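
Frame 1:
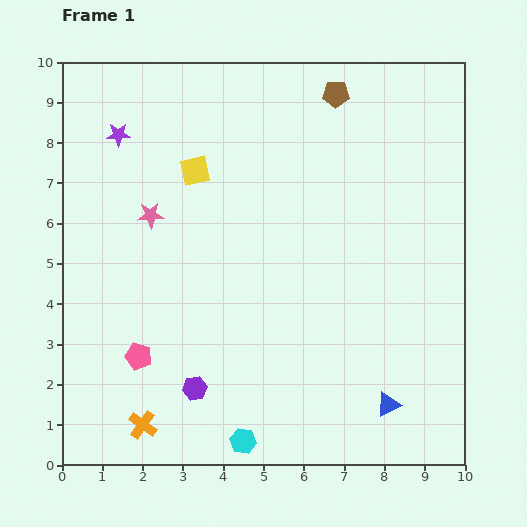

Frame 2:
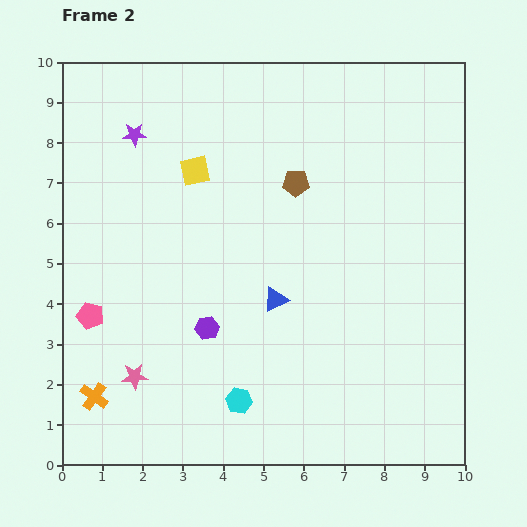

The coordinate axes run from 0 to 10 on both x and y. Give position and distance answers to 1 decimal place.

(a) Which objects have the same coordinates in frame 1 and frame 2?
the yellow square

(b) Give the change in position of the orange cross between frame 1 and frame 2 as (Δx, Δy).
(-1.2, 0.7)

The orange cross was at (2.0, 1.0) in frame 1 and (0.8, 1.7) in frame 2.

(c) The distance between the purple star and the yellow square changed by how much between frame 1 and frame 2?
-0.4

Distance in frame 1: 2.1. Distance in frame 2: 1.7.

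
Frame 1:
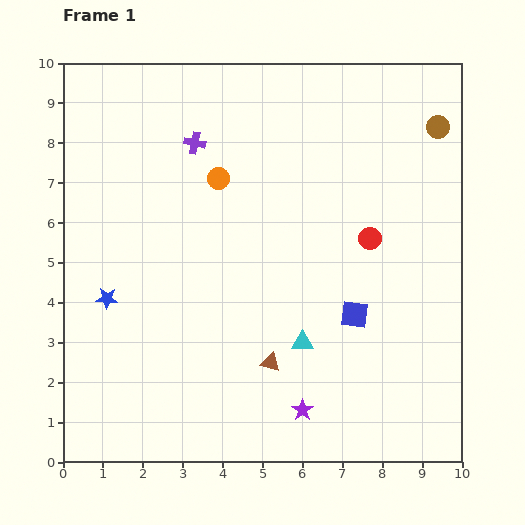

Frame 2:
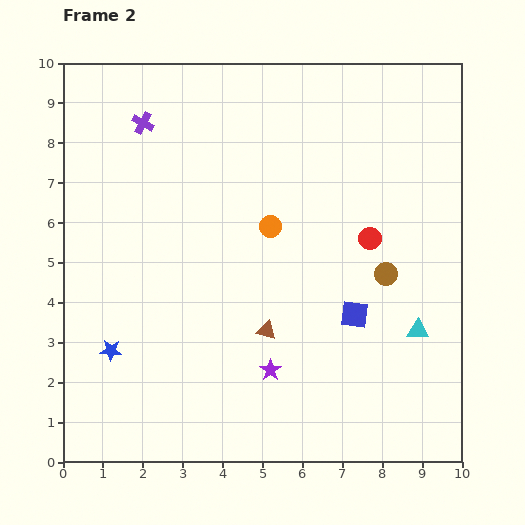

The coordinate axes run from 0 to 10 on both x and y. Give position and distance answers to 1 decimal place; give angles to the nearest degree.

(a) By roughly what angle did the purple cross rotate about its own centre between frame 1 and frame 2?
17° clockwise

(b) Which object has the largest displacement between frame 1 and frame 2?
the brown circle

(moved 3.9; next 2.9)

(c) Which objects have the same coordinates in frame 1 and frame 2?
the blue square, the red circle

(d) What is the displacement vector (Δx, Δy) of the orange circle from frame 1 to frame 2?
(1.3, -1.2)

The orange circle was at (3.9, 7.1) in frame 1 and (5.2, 5.9) in frame 2.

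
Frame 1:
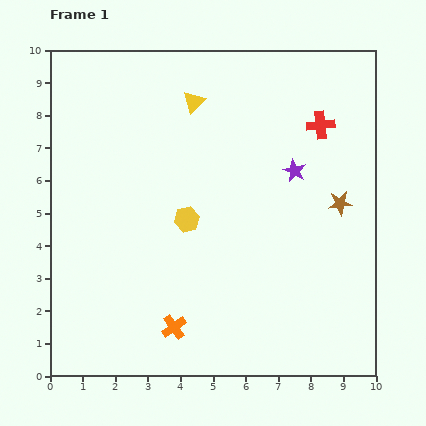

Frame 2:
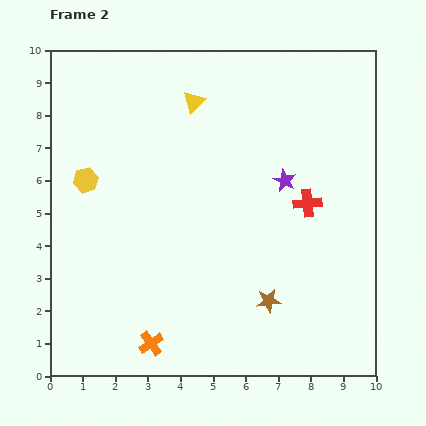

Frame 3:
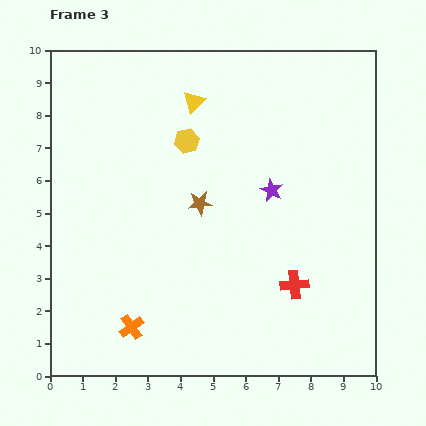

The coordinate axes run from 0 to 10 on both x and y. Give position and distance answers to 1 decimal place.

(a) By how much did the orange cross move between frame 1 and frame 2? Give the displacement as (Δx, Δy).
(-0.7, -0.5)

The orange cross was at (3.8, 1.5) in frame 1 and (3.1, 1.0) in frame 2.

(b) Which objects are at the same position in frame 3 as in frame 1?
the yellow triangle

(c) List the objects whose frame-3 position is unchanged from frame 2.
the yellow triangle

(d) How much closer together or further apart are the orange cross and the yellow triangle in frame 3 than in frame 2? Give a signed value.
-0.3

Distance in frame 2: 7.5. Distance in frame 3: 7.2.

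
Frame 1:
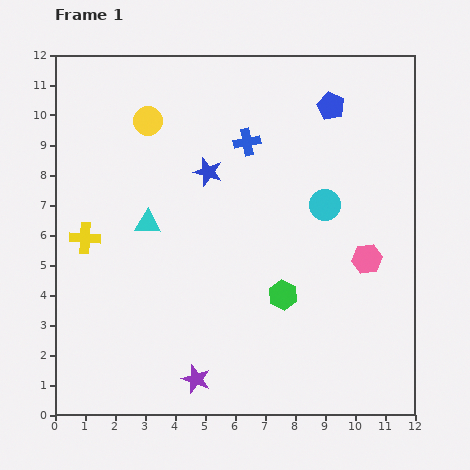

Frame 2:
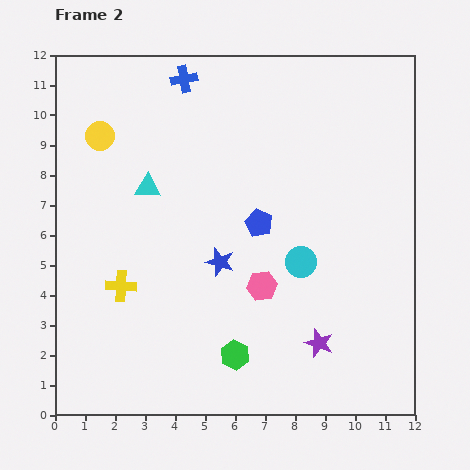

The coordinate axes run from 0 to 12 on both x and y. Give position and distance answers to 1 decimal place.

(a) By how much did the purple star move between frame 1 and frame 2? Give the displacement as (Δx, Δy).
(4.1, 1.2)

The purple star was at (4.7, 1.2) in frame 1 and (8.8, 2.4) in frame 2.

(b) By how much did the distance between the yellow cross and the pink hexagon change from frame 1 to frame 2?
-4.7

Distance in frame 1: 9.4. Distance in frame 2: 4.7.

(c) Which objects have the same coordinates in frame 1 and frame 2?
none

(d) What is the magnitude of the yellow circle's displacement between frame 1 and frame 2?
1.7

The yellow circle moved from (3.1, 9.8) to (1.5, 9.3), a distance of √(1.6² + 0.5²) ≈ 1.7.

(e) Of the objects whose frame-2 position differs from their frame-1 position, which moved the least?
the cyan triangle

(moved 1.2)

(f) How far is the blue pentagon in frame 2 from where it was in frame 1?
4.6

The blue pentagon moved from (9.2, 10.3) to (6.8, 6.4), a distance of √(2.4² + 3.9²) ≈ 4.6.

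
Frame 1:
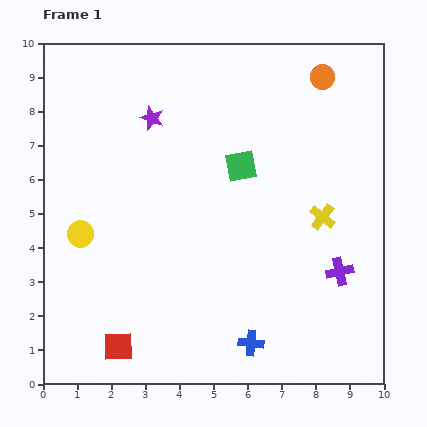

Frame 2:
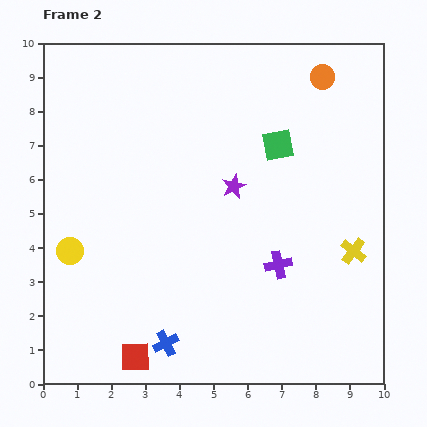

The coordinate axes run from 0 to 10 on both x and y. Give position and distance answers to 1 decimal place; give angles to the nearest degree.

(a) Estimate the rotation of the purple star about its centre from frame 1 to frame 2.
28° clockwise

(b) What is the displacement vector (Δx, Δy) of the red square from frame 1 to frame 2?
(0.5, -0.3)

The red square was at (2.2, 1.1) in frame 1 and (2.7, 0.8) in frame 2.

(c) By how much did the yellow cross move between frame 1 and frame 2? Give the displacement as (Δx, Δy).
(0.9, -1.0)

The yellow cross was at (8.2, 4.9) in frame 1 and (9.1, 3.9) in frame 2.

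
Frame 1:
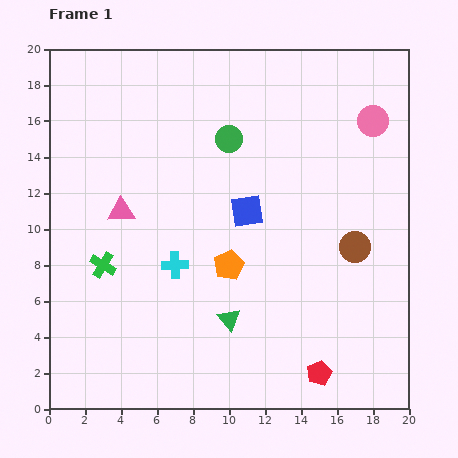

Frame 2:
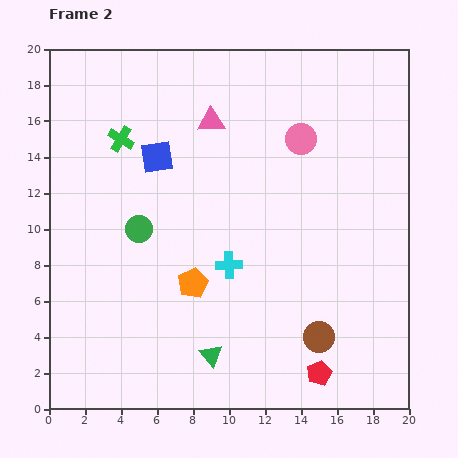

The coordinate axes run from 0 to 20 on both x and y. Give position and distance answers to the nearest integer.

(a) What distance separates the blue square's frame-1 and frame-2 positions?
6

The blue square moved from (11, 11) to (6, 14), a distance of √(5² + 3²) ≈ 6.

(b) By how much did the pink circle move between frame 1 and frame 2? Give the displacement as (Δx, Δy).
(-4, -1)

The pink circle was at (18, 16) in frame 1 and (14, 15) in frame 2.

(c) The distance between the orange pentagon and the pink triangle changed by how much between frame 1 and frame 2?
+2

Distance in frame 1: 7. Distance in frame 2: 9.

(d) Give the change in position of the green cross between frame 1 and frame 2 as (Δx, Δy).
(1, 7)

The green cross was at (3, 8) in frame 1 and (4, 15) in frame 2.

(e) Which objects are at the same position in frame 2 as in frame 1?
the red pentagon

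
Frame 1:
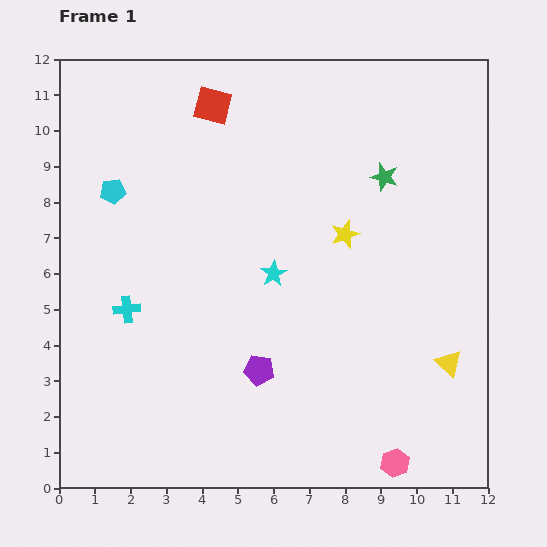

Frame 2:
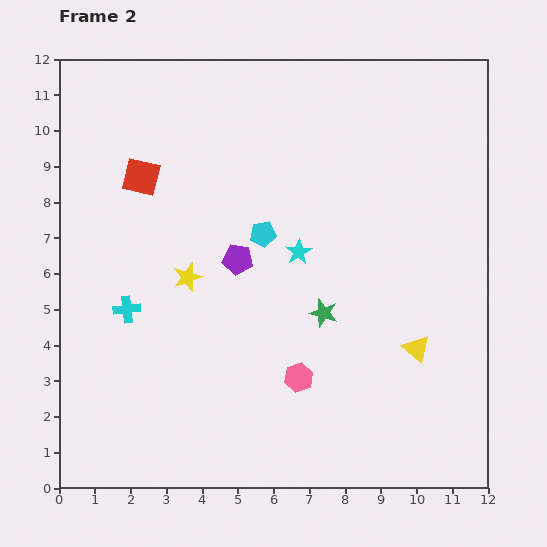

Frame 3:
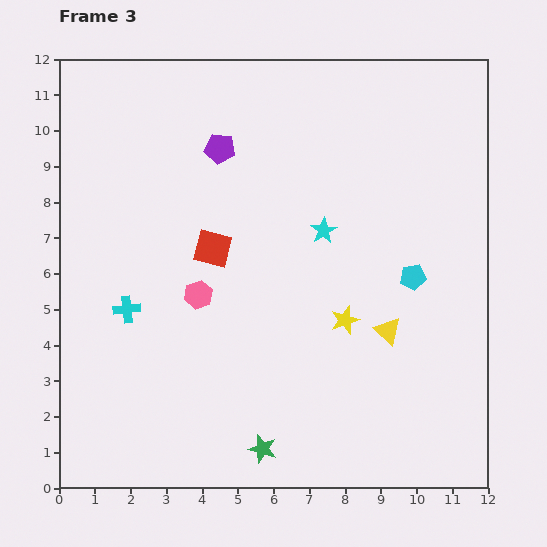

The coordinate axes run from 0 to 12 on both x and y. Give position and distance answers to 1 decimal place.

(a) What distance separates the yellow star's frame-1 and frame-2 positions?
4.6

The yellow star moved from (8.0, 7.1) to (3.6, 5.9), a distance of √(4.4² + 1.2²) ≈ 4.6.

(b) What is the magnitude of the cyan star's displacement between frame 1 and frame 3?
1.8

The cyan star moved from (6.0, 6.0) to (7.4, 7.2), a distance of √(1.4² + 1.2²) ≈ 1.8.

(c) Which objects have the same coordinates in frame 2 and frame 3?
the cyan cross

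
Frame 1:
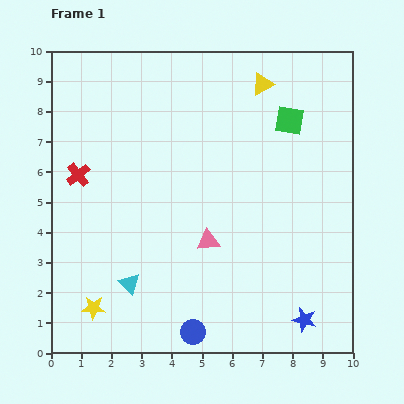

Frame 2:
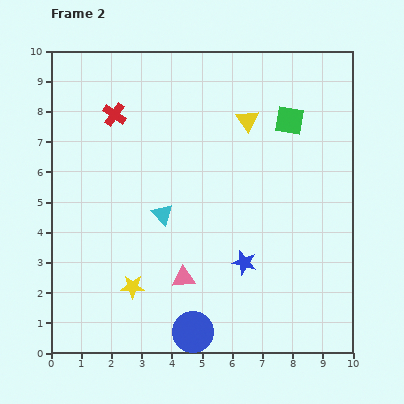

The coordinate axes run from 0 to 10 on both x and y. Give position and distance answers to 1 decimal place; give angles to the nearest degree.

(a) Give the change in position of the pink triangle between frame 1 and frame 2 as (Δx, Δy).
(-0.8, -1.2)

The pink triangle was at (5.2, 3.7) in frame 1 and (4.4, 2.5) in frame 2.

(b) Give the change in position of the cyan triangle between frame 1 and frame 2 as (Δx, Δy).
(1.1, 2.3)

The cyan triangle was at (2.6, 2.3) in frame 1 and (3.7, 4.6) in frame 2.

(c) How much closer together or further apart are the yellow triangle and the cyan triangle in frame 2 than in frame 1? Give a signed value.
-3.7

Distance in frame 1: 7.9. Distance in frame 2: 4.2.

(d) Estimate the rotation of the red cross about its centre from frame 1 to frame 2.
15° counter-clockwise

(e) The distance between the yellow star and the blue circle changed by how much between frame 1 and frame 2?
-0.9

Distance in frame 1: 3.4. Distance in frame 2: 2.5.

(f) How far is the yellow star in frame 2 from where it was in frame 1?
1.5

The yellow star moved from (1.4, 1.5) to (2.7, 2.2), a distance of √(1.3² + 0.7²) ≈ 1.5.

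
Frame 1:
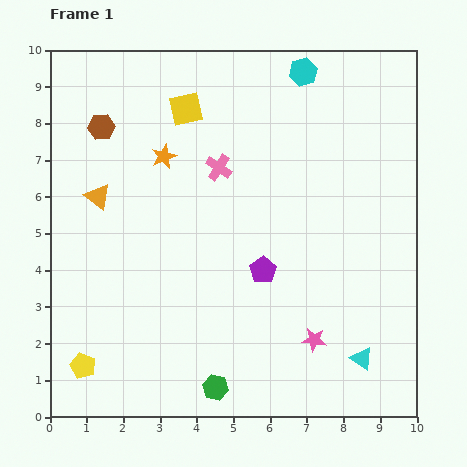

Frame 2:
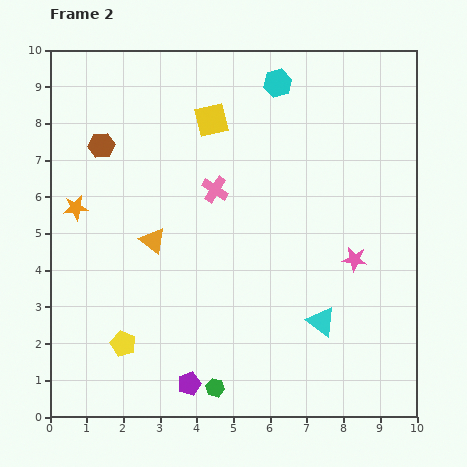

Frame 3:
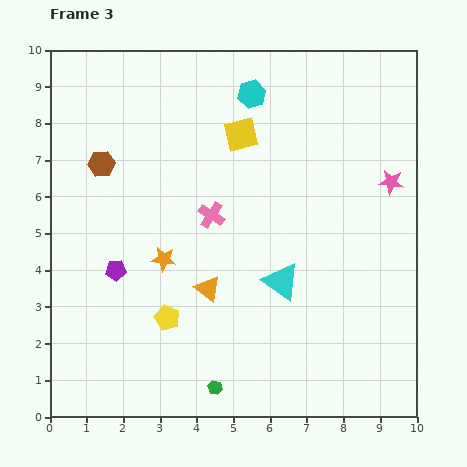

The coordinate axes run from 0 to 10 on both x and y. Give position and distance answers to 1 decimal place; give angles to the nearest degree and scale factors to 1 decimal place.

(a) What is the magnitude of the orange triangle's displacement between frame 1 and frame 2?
1.9

The orange triangle moved from (1.3, 6.0) to (2.8, 4.8), a distance of √(1.5² + 1.2²) ≈ 1.9.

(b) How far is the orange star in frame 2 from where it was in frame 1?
2.8

The orange star moved from (3.1, 7.1) to (0.7, 5.7), a distance of √(2.4² + 1.4²) ≈ 2.8.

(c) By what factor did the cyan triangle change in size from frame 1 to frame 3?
1.7×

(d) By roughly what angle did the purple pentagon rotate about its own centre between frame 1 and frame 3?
31° clockwise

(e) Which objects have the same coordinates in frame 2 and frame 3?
the green hexagon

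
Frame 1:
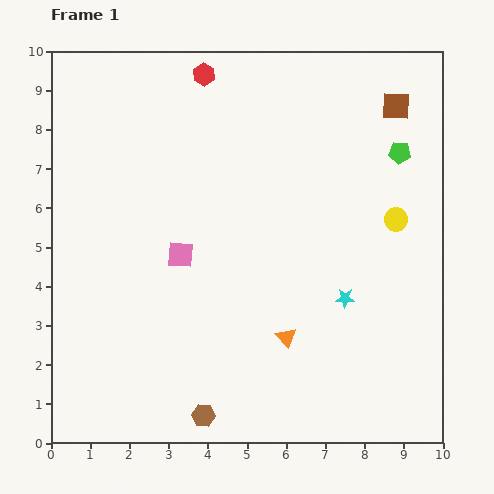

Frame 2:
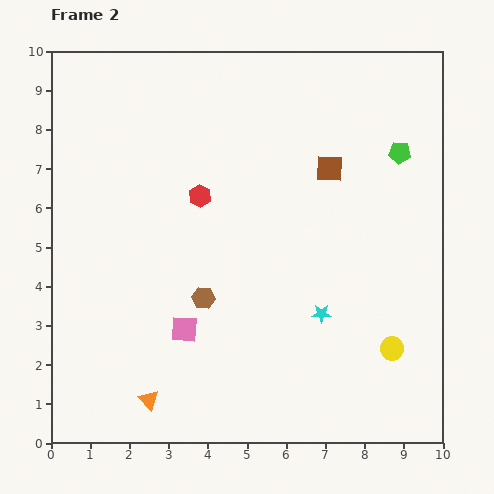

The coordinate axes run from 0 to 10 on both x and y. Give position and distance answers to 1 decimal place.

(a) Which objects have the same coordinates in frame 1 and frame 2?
the green pentagon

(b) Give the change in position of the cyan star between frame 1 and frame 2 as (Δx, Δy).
(-0.6, -0.4)

The cyan star was at (7.5, 3.7) in frame 1 and (6.9, 3.3) in frame 2.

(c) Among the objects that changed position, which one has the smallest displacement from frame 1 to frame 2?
the cyan star

(moved 0.7)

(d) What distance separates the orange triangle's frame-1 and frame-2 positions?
3.8

The orange triangle moved from (6.0, 2.7) to (2.5, 1.1), a distance of √(3.5² + 1.6²) ≈ 3.8.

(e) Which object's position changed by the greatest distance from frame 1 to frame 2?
the orange triangle

(moved 3.8; next 3.3)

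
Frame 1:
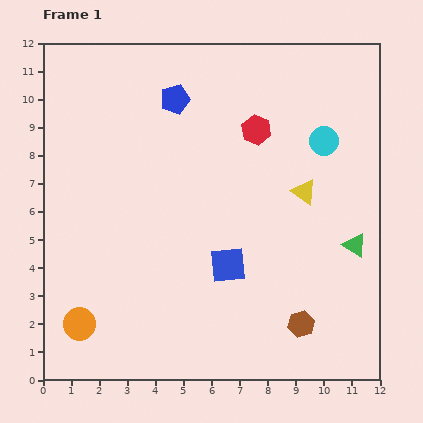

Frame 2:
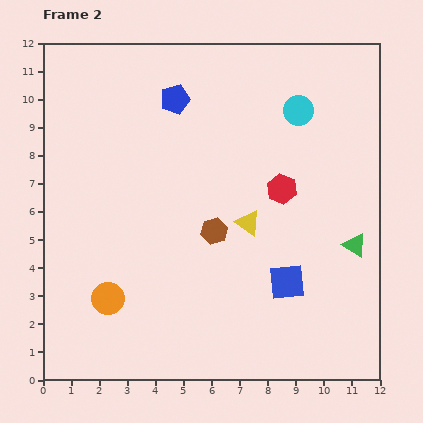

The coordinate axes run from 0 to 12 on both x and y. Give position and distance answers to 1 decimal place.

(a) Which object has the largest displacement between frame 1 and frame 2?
the brown hexagon

(moved 4.5; next 2.3)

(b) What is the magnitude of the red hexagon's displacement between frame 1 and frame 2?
2.3

The red hexagon moved from (7.6, 8.9) to (8.5, 6.8), a distance of √(0.9² + 2.1²) ≈ 2.3.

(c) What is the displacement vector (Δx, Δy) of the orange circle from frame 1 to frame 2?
(1.0, 0.9)

The orange circle was at (1.3, 2.0) in frame 1 and (2.3, 2.9) in frame 2.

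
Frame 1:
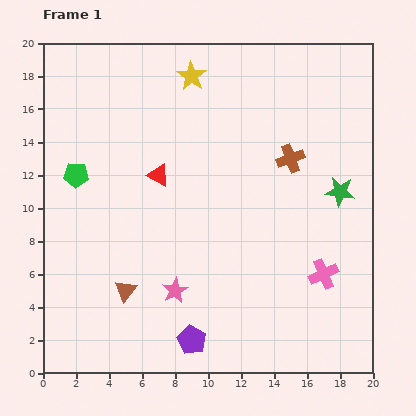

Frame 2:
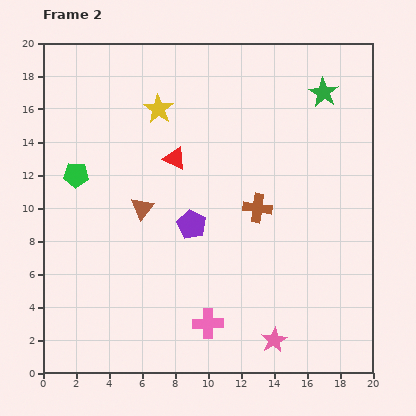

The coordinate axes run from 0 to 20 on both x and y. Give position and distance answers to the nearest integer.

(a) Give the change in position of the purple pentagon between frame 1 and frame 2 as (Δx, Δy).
(0, 7)

The purple pentagon was at (9, 2) in frame 1 and (9, 9) in frame 2.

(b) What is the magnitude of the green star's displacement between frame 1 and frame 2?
6

The green star moved from (18, 11) to (17, 17), a distance of √(1² + 6²) ≈ 6.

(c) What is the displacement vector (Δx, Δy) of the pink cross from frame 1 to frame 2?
(-7, -3)

The pink cross was at (17, 6) in frame 1 and (10, 3) in frame 2.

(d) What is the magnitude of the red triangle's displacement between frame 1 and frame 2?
1

The red triangle moved from (7, 12) to (8, 13), a distance of √(1² + 1²) ≈ 1.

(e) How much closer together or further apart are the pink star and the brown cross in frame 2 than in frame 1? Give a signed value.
-3

Distance in frame 1: 11. Distance in frame 2: 8.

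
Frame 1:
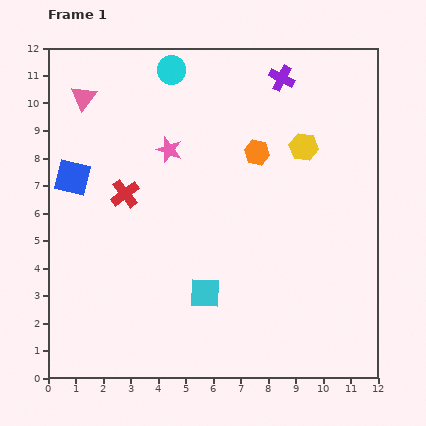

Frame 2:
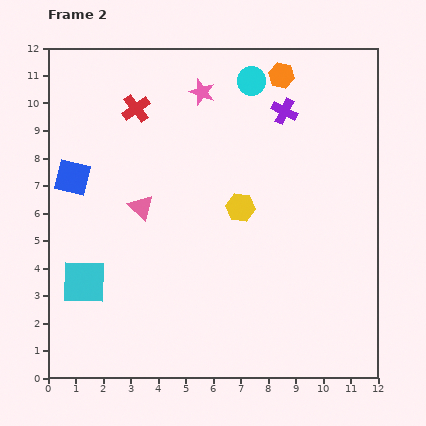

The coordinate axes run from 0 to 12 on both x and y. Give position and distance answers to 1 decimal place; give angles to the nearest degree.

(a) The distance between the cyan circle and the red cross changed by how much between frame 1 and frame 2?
-0.5

Distance in frame 1: 4.8. Distance in frame 2: 4.3.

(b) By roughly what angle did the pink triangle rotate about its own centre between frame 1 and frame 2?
24° counter-clockwise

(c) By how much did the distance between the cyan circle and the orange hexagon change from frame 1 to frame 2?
-3.2

Distance in frame 1: 4.3. Distance in frame 2: 1.1.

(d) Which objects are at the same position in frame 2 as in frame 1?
the blue square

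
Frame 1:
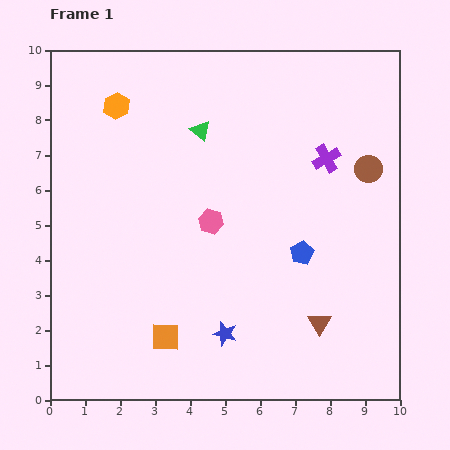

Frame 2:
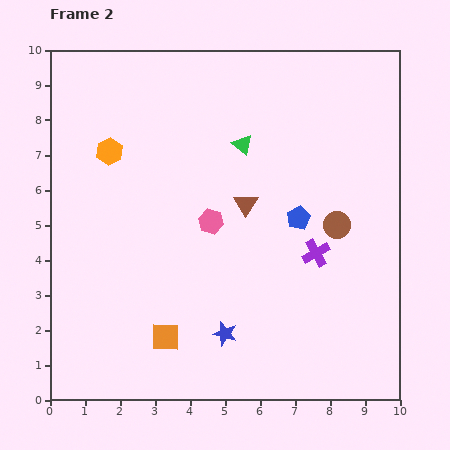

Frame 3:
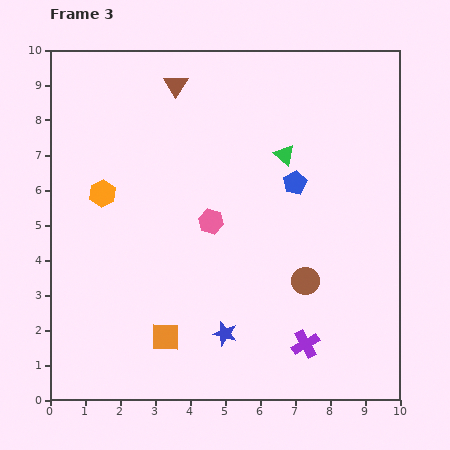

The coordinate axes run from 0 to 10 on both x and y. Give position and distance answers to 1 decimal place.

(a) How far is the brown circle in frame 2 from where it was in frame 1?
1.8

The brown circle moved from (9.1, 6.6) to (8.2, 5.0), a distance of √(0.9² + 1.6²) ≈ 1.8.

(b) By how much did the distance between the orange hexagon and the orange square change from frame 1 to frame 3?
-2.2

Distance in frame 1: 6.7. Distance in frame 3: 4.5.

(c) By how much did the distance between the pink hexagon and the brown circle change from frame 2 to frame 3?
-0.4

Distance in frame 2: 3.6. Distance in frame 3: 3.2.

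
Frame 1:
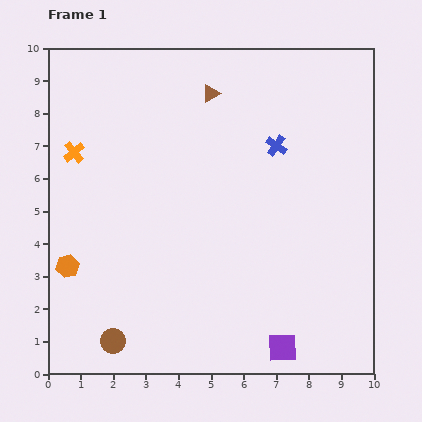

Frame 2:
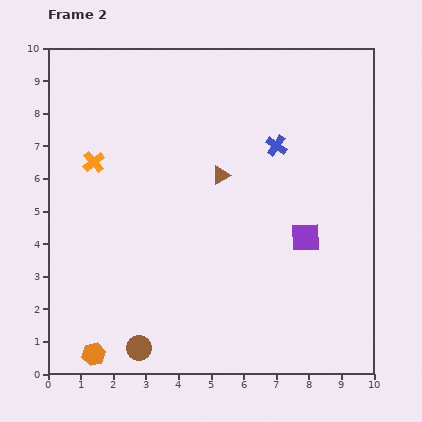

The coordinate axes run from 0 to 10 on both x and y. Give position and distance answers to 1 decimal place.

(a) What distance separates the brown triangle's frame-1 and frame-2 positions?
2.5

The brown triangle moved from (5.0, 8.6) to (5.3, 6.1), a distance of √(0.3² + 2.5²) ≈ 2.5.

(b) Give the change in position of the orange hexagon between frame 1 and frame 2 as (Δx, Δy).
(0.8, -2.7)

The orange hexagon was at (0.6, 3.3) in frame 1 and (1.4, 0.6) in frame 2.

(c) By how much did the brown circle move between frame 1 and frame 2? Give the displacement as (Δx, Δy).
(0.8, -0.2)

The brown circle was at (2.0, 1.0) in frame 1 and (2.8, 0.8) in frame 2.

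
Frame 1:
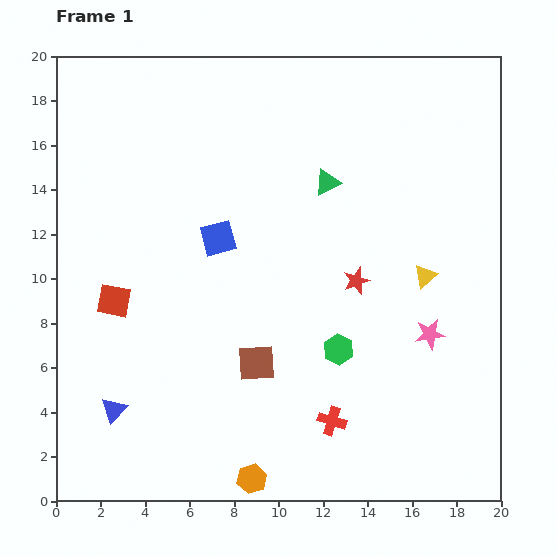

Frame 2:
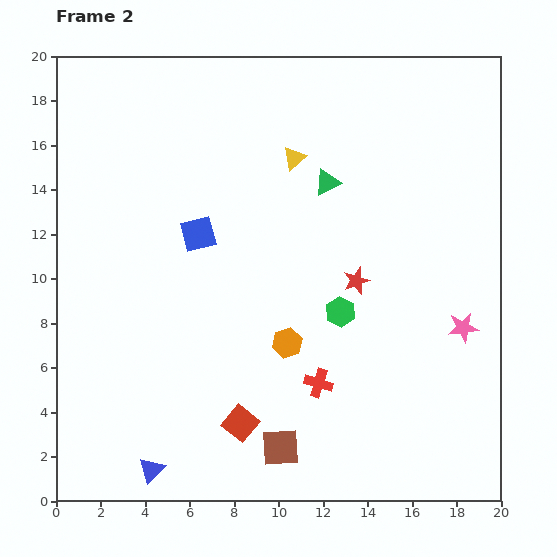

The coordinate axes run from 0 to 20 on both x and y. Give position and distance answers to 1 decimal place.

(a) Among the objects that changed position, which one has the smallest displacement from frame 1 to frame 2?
the blue square

(moved 0.9)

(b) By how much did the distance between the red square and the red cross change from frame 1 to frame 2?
-7.3

Distance in frame 1: 11.2. Distance in frame 2: 3.9.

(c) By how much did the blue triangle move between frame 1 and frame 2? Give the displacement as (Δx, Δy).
(1.7, -2.7)

The blue triangle was at (2.6, 4.1) in frame 1 and (4.3, 1.4) in frame 2.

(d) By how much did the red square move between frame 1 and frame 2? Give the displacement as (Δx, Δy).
(5.7, -5.5)

The red square was at (2.6, 9.0) in frame 1 and (8.3, 3.5) in frame 2.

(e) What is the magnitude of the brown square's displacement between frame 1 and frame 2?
4.0

The brown square moved from (9.0, 6.2) to (10.1, 2.4), a distance of √(1.1² + 3.8²) ≈ 4.0.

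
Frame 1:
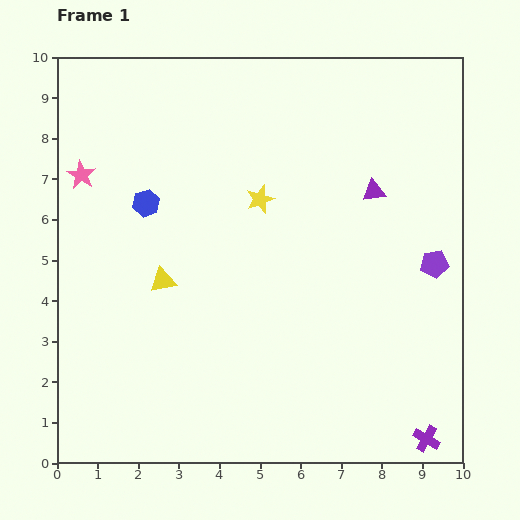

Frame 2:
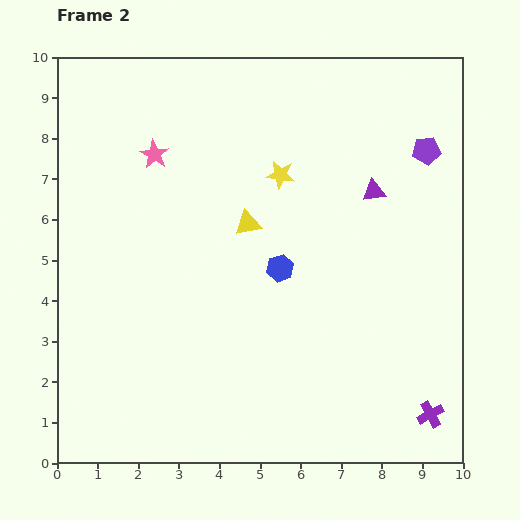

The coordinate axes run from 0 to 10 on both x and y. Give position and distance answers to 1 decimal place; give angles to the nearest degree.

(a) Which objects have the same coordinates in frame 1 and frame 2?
the purple triangle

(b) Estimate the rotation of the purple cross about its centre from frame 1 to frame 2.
30° clockwise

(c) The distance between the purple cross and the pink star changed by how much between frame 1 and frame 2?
-1.4

Distance in frame 1: 10.7. Distance in frame 2: 9.3.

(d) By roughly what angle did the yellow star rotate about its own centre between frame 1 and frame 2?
29° clockwise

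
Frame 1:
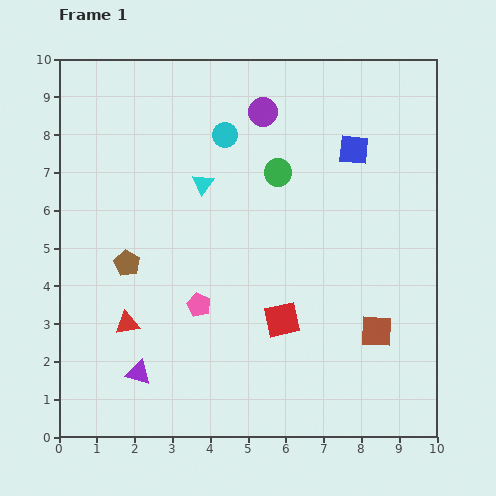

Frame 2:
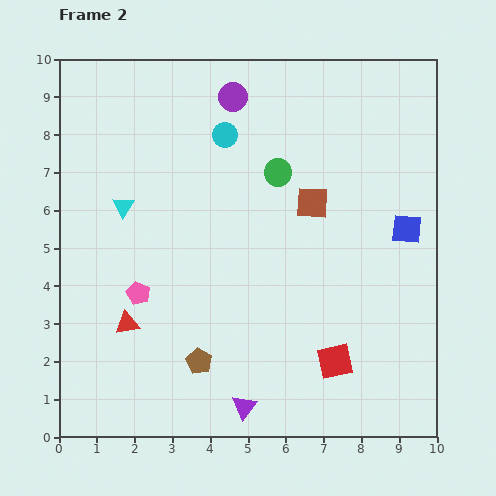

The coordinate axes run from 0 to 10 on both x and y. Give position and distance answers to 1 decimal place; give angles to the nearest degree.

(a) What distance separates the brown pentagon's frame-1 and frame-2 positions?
3.2

The brown pentagon moved from (1.8, 4.6) to (3.7, 2.0), a distance of √(1.9² + 2.6²) ≈ 3.2.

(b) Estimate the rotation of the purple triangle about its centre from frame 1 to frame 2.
52° clockwise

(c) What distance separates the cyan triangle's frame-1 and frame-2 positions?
2.2

The cyan triangle moved from (3.8, 6.7) to (1.7, 6.1), a distance of √(2.1² + 0.6²) ≈ 2.2.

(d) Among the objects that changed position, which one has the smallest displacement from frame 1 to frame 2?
the purple circle

(moved 0.9)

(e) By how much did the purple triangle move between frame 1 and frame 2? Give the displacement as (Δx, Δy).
(2.8, -0.9)

The purple triangle was at (2.1, 1.7) in frame 1 and (4.9, 0.8) in frame 2.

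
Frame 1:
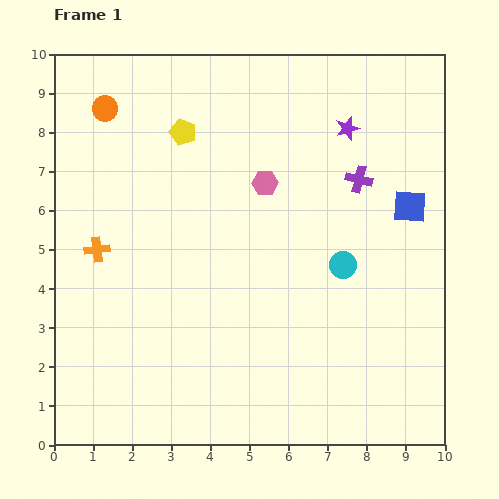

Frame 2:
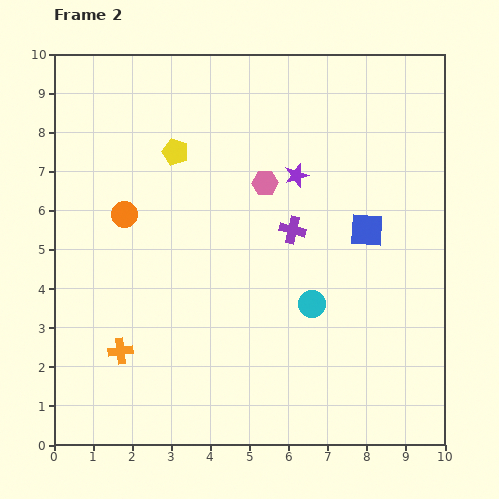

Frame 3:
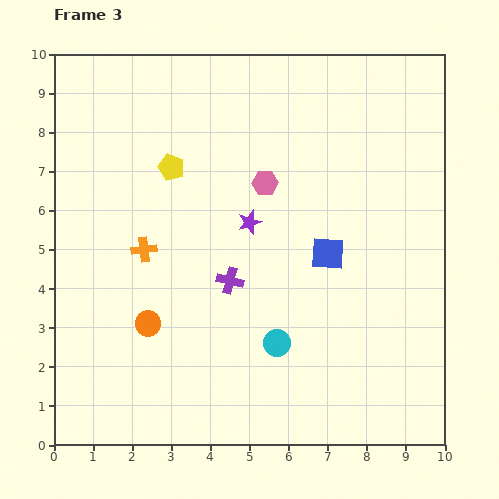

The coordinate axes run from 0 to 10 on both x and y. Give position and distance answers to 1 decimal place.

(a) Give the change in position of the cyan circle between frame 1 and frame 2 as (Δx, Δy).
(-0.8, -1.0)

The cyan circle was at (7.4, 4.6) in frame 1 and (6.6, 3.6) in frame 2.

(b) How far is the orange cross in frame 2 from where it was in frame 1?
2.7

The orange cross moved from (1.1, 5.0) to (1.7, 2.4), a distance of √(0.6² + 2.6²) ≈ 2.7.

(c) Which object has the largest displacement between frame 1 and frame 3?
the orange circle

(moved 5.6; next 4.2)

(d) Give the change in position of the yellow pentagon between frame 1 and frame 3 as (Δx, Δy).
(-0.3, -0.9)

The yellow pentagon was at (3.3, 8.0) in frame 1 and (3.0, 7.1) in frame 3.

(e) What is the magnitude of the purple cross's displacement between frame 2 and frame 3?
2.1

The purple cross moved from (6.1, 5.5) to (4.5, 4.2), a distance of √(1.6² + 1.3²) ≈ 2.1.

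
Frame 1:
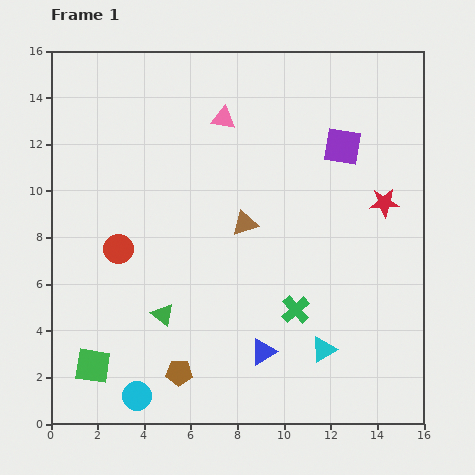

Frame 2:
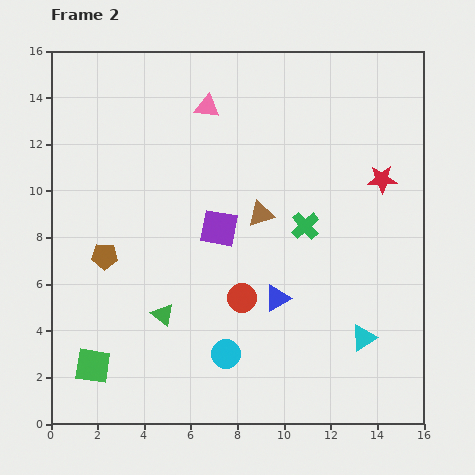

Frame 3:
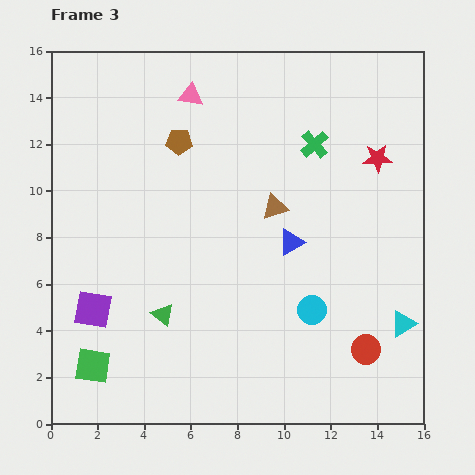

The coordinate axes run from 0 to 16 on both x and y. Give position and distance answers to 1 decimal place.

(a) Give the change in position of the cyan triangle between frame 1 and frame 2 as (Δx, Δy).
(1.7, 0.5)

The cyan triangle was at (11.7, 3.2) in frame 1 and (13.4, 3.7) in frame 2.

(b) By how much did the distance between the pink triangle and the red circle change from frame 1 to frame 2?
+1.1

Distance in frame 1: 7.2. Distance in frame 2: 8.3.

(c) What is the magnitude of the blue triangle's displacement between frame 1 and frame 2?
2.4

The blue triangle moved from (9.1, 3.1) to (9.7, 5.4), a distance of √(0.6² + 2.3²) ≈ 2.4.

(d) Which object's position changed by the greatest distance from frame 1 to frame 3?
the purple square

(moved 12.8; next 11.4)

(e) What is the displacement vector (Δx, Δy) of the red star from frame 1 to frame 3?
(-0.3, 1.9)

The red star was at (14.3, 9.5) in frame 1 and (14.0, 11.4) in frame 3.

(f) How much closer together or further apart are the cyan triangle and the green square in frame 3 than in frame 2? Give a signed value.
+1.7

Distance in frame 2: 11.7. Distance in frame 3: 13.4.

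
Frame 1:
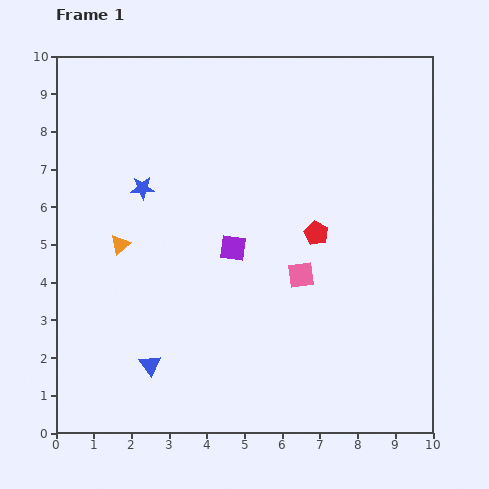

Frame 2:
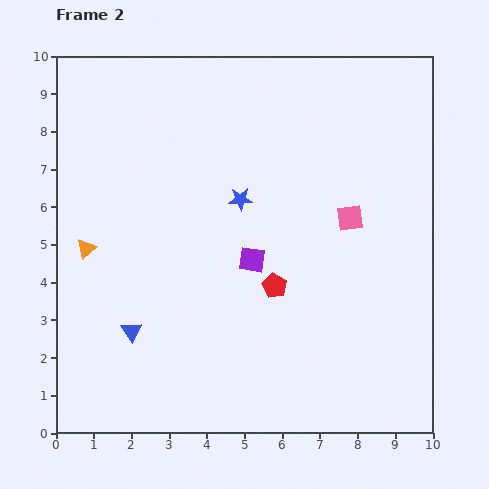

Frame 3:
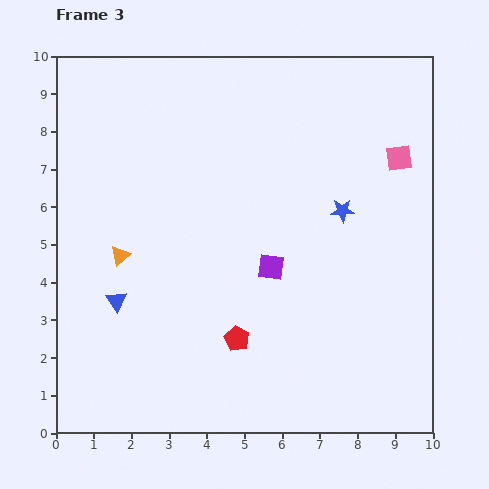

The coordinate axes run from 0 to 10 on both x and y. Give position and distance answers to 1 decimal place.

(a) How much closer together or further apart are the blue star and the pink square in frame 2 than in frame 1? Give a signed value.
-1.9

Distance in frame 1: 4.8. Distance in frame 2: 2.9.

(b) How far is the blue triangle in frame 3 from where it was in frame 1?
1.9

The blue triangle moved from (2.5, 1.8) to (1.6, 3.5), a distance of √(0.9² + 1.7²) ≈ 1.9.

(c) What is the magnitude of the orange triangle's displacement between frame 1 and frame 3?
0.3

The orange triangle moved from (1.7, 5.0) to (1.7, 4.7), a distance of √(0.0² + 0.3²) ≈ 0.3.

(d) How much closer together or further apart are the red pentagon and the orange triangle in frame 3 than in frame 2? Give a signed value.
-1.3

Distance in frame 2: 5.1. Distance in frame 3: 3.8.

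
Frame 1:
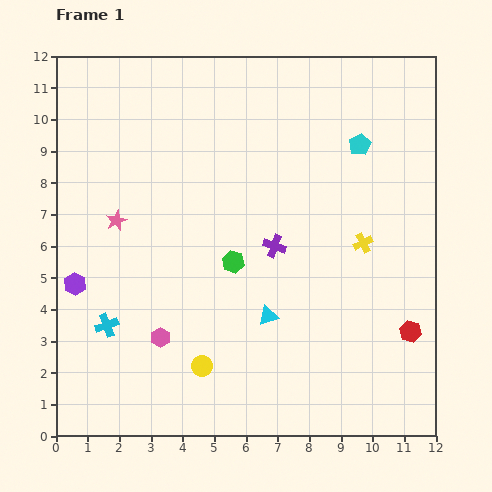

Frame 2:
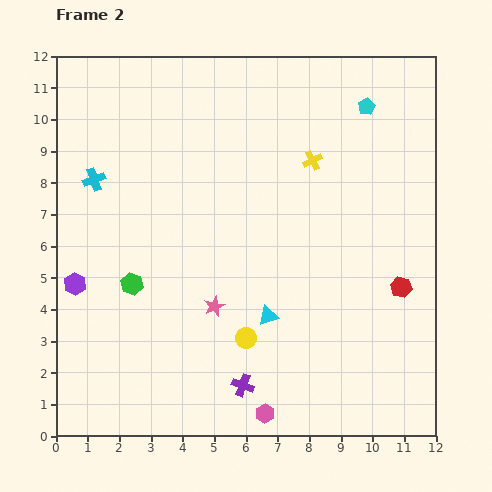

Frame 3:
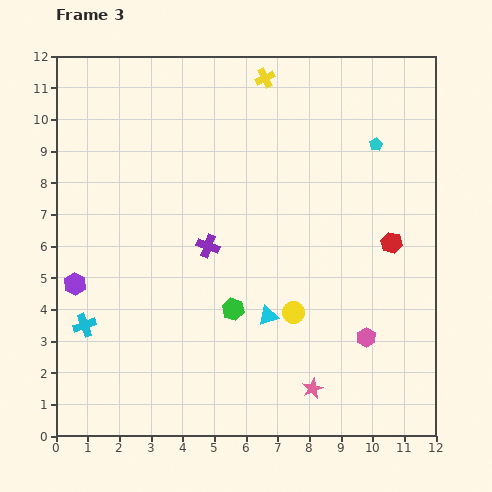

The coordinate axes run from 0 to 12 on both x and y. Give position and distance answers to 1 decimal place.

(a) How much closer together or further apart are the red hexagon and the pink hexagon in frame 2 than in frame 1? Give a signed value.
-2.0

Distance in frame 1: 7.9. Distance in frame 2: 5.9.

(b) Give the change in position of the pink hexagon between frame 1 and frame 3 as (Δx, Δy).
(6.5, 0.0)

The pink hexagon was at (3.3, 3.1) in frame 1 and (9.8, 3.1) in frame 3.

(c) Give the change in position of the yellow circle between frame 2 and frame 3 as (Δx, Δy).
(1.5, 0.8)

The yellow circle was at (6.0, 3.1) in frame 2 and (7.5, 3.9) in frame 3.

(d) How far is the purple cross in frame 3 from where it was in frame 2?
4.5

The purple cross moved from (5.9, 1.6) to (4.8, 6.0), a distance of √(1.1² + 4.4²) ≈ 4.5.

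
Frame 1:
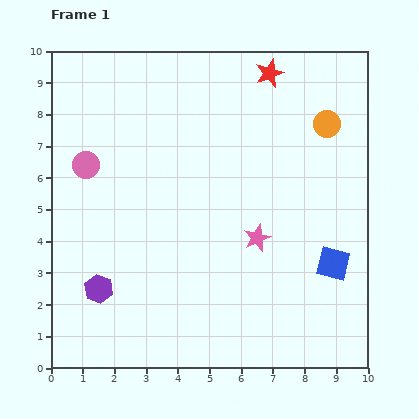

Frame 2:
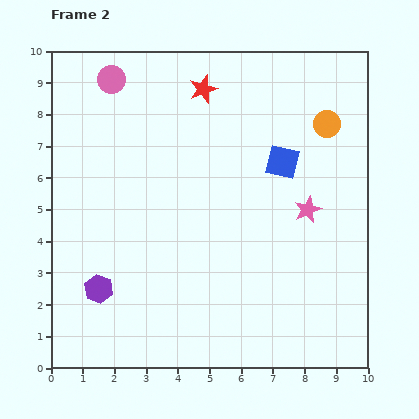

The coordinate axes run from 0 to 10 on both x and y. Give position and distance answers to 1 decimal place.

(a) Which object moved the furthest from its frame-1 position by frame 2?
the blue square

(moved 3.6; next 2.8)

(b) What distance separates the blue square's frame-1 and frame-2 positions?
3.6

The blue square moved from (8.9, 3.3) to (7.3, 6.5), a distance of √(1.6² + 3.2²) ≈ 3.6.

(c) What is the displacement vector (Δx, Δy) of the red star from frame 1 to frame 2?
(-2.1, -0.5)

The red star was at (6.9, 9.3) in frame 1 and (4.8, 8.8) in frame 2.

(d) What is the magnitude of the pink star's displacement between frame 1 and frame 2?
1.8

The pink star moved from (6.5, 4.1) to (8.1, 5.0), a distance of √(1.6² + 0.9²) ≈ 1.8.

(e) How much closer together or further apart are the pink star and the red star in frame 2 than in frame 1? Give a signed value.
-0.2

Distance in frame 1: 5.2. Distance in frame 2: 5.0.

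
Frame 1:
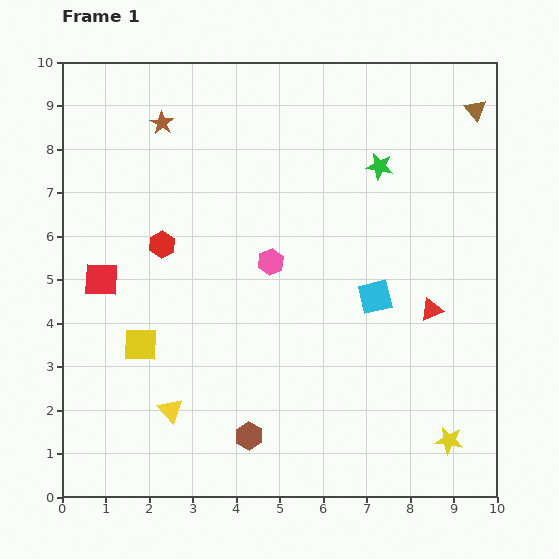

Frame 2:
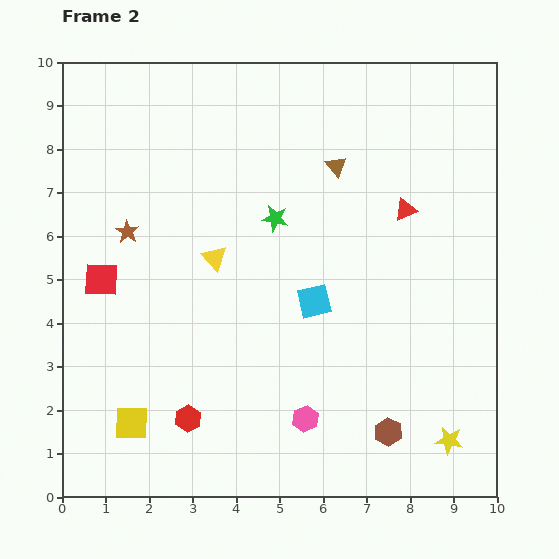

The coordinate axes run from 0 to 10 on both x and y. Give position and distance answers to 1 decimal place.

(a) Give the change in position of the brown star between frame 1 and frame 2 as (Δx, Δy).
(-0.8, -2.5)

The brown star was at (2.3, 8.6) in frame 1 and (1.5, 6.1) in frame 2.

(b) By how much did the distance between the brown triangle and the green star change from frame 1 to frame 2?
-0.8

Distance in frame 1: 2.6. Distance in frame 2: 1.8.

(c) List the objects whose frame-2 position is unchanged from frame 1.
the red square, the yellow star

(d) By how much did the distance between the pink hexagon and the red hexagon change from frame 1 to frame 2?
+0.2

Distance in frame 1: 2.5. Distance in frame 2: 2.7.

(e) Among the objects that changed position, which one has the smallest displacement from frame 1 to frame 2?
the cyan square

(moved 1.4)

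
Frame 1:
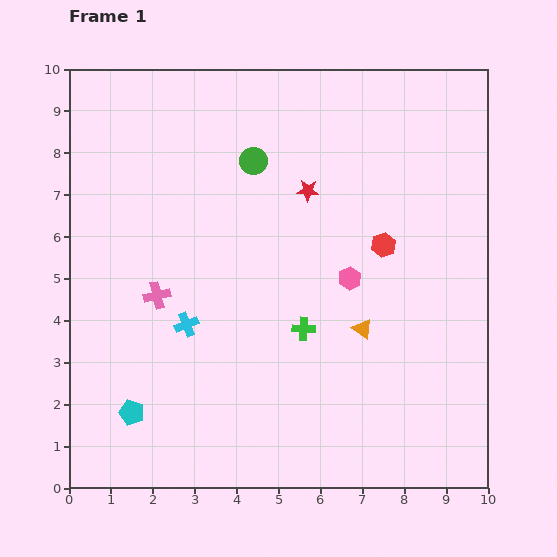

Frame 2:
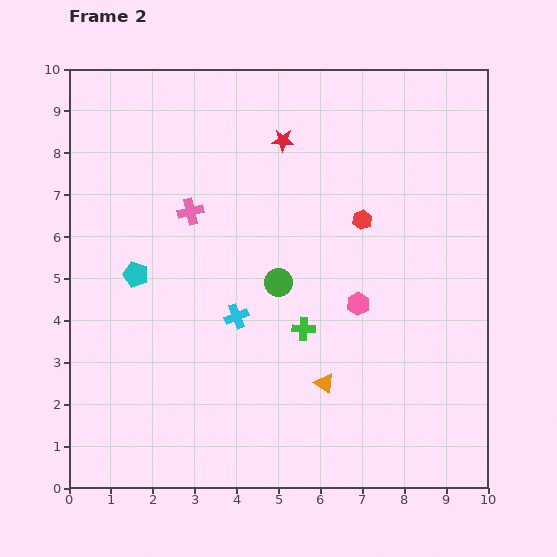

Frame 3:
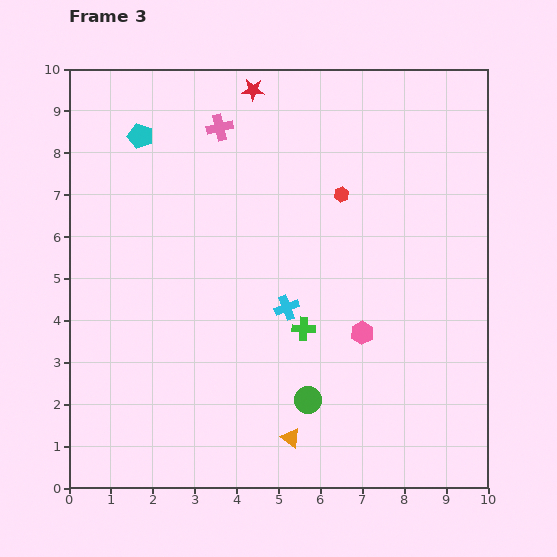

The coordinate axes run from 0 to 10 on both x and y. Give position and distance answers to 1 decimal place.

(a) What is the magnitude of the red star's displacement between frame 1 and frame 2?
1.3

The red star moved from (5.7, 7.1) to (5.1, 8.3), a distance of √(0.6² + 1.2²) ≈ 1.3.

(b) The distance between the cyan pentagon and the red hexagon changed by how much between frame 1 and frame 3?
-2.2

Distance in frame 1: 7.2. Distance in frame 3: 5.0.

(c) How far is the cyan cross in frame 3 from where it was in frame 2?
1.2

The cyan cross moved from (4.0, 4.1) to (5.2, 4.3), a distance of √(1.2² + 0.2²) ≈ 1.2.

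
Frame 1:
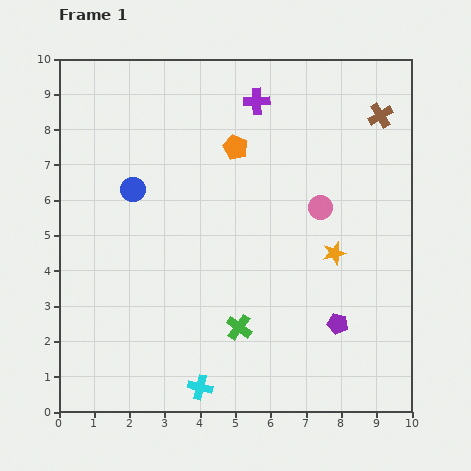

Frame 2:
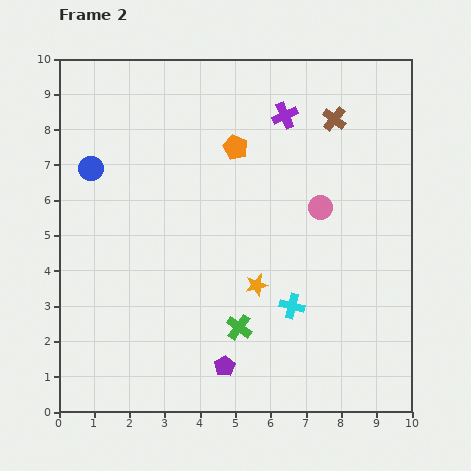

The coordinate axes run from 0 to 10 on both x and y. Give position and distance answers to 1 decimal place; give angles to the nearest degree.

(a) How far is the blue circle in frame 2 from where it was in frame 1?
1.3

The blue circle moved from (2.1, 6.3) to (0.9, 6.9), a distance of √(1.2² + 0.6²) ≈ 1.3.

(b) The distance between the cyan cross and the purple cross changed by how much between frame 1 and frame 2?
-2.9

Distance in frame 1: 8.3. Distance in frame 2: 5.4.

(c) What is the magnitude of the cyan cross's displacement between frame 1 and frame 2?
3.5

The cyan cross moved from (4.0, 0.7) to (6.6, 3.0), a distance of √(2.6² + 2.3²) ≈ 3.5.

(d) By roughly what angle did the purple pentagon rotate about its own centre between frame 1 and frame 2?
29° clockwise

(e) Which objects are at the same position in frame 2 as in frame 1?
the pink circle, the orange pentagon, the green cross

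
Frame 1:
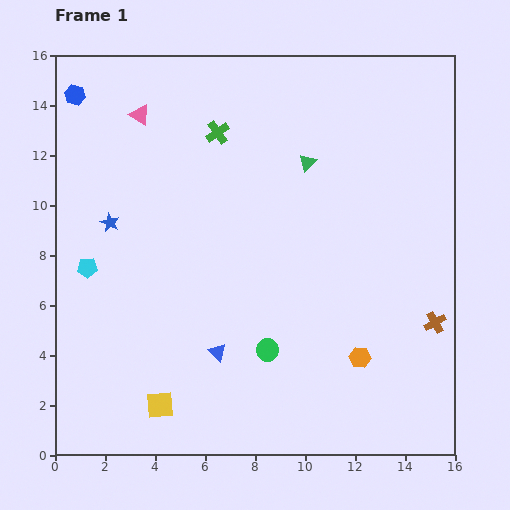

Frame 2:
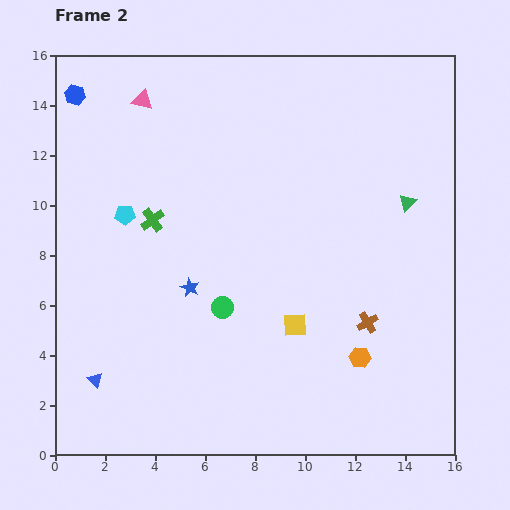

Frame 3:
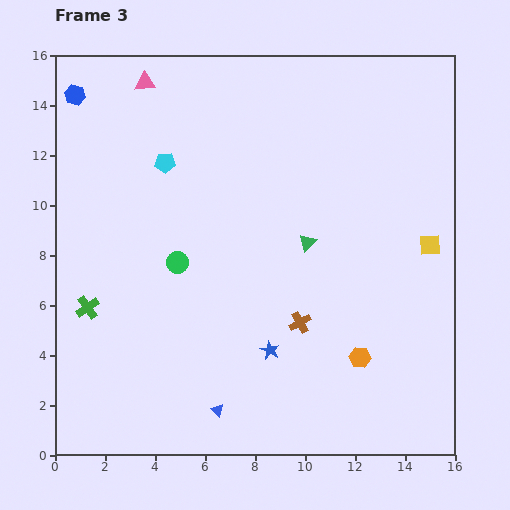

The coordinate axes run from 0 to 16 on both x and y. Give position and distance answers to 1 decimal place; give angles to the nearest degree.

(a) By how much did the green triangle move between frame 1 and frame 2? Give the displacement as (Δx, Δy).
(4.0, -1.6)

The green triangle was at (10.1, 11.7) in frame 1 and (14.1, 10.1) in frame 2.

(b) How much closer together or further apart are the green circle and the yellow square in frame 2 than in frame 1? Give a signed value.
-1.8

Distance in frame 1: 4.8. Distance in frame 2: 3.0.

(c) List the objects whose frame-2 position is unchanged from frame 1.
the blue hexagon, the orange hexagon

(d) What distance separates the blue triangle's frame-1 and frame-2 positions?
5.0

The blue triangle moved from (6.5, 4.1) to (1.6, 3.0), a distance of √(4.9² + 1.1²) ≈ 5.0.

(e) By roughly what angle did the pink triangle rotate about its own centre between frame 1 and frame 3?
37° counter-clockwise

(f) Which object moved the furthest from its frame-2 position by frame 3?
the yellow square

(moved 6.3; next 5.0)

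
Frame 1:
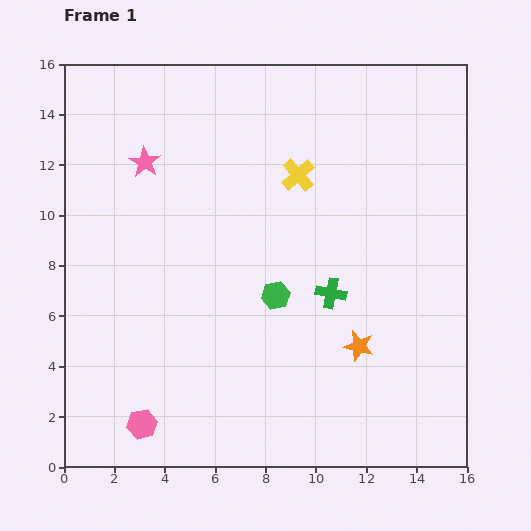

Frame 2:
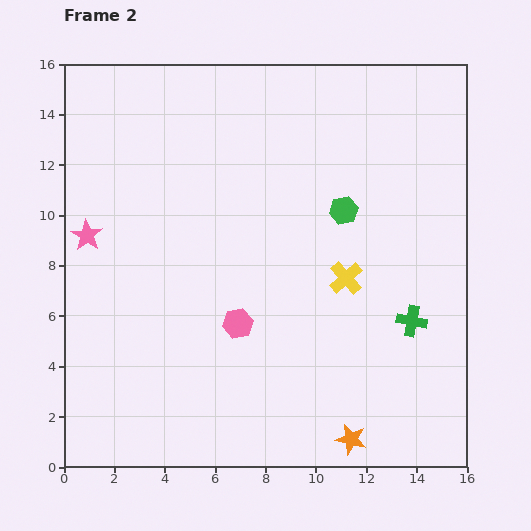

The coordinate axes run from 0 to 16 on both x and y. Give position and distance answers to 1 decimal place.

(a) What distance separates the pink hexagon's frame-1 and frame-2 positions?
5.5

The pink hexagon moved from (3.1, 1.7) to (6.9, 5.7), a distance of √(3.8² + 4.0²) ≈ 5.5.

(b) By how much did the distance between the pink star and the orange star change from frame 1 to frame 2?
+2.1

Distance in frame 1: 11.2. Distance in frame 2: 13.3.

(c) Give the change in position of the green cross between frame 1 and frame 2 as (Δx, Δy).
(3.2, -1.1)

The green cross was at (10.6, 6.9) in frame 1 and (13.8, 5.8) in frame 2.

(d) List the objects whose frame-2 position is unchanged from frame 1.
none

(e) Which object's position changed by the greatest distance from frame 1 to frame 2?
the pink hexagon

(moved 5.5; next 4.5)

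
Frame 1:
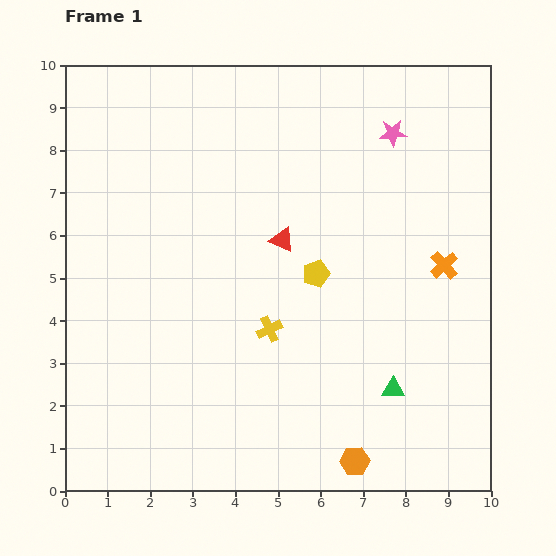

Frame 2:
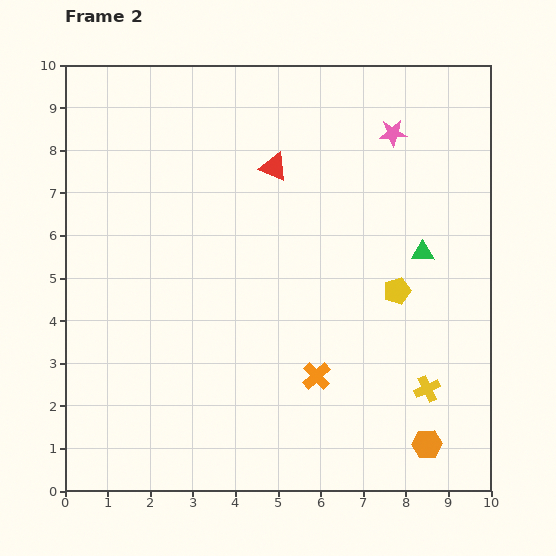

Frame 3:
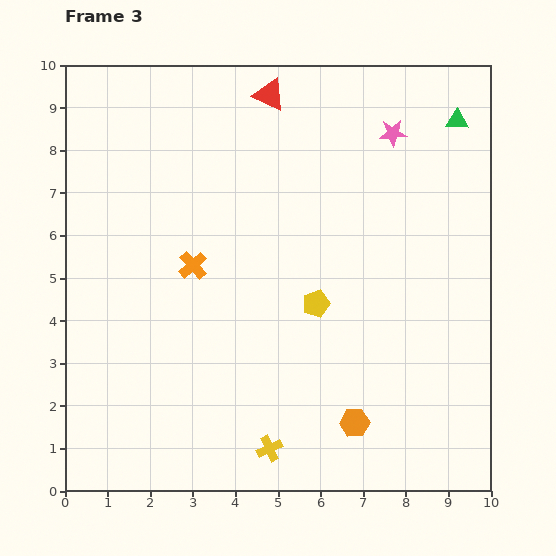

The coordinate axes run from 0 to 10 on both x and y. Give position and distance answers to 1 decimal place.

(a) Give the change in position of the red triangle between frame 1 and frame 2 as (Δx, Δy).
(-0.2, 1.7)

The red triangle was at (5.1, 5.9) in frame 1 and (4.9, 7.6) in frame 2.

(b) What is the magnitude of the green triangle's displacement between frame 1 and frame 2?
3.3

The green triangle moved from (7.7, 2.4) to (8.4, 5.6), a distance of √(0.7² + 3.2²) ≈ 3.3.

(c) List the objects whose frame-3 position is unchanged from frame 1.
the pink star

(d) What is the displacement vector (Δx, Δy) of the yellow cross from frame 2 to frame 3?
(-3.7, -1.4)

The yellow cross was at (8.5, 2.4) in frame 2 and (4.8, 1.0) in frame 3.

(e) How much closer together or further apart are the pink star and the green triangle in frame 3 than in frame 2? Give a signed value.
-1.4

Distance in frame 2: 2.9. Distance in frame 3: 1.5.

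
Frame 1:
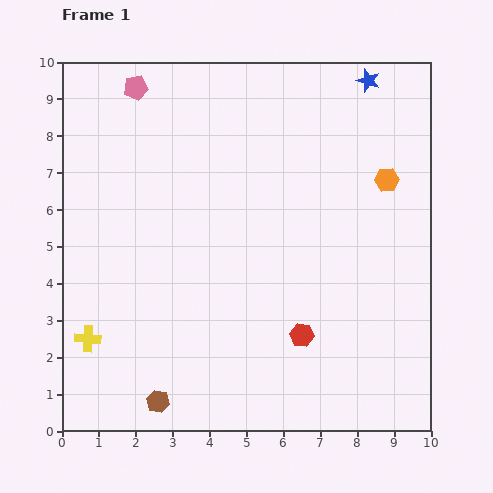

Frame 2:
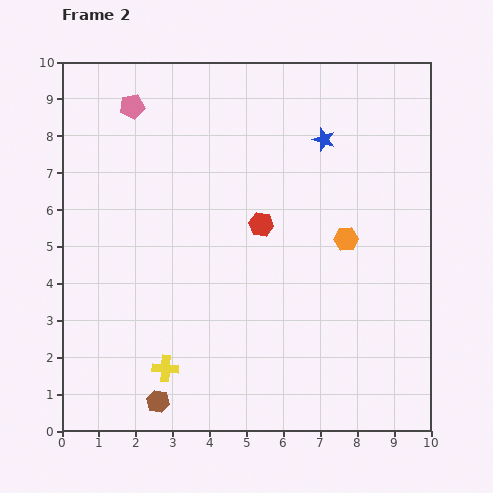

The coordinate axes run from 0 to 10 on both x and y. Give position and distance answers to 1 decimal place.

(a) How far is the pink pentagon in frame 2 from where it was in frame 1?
0.5

The pink pentagon moved from (2.0, 9.3) to (1.9, 8.8), a distance of √(0.1² + 0.5²) ≈ 0.5.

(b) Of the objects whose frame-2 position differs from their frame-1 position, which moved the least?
the pink pentagon

(moved 0.5)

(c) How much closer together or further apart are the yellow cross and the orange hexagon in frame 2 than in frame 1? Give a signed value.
-3.2

Distance in frame 1: 9.2. Distance in frame 2: 6.0.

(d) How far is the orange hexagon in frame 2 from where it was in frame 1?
1.9

The orange hexagon moved from (8.8, 6.8) to (7.7, 5.2), a distance of √(1.1² + 1.6²) ≈ 1.9.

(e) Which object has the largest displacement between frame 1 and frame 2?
the red hexagon

(moved 3.2; next 2.2)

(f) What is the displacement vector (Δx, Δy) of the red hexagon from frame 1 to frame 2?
(-1.1, 3.0)

The red hexagon was at (6.5, 2.6) in frame 1 and (5.4, 5.6) in frame 2.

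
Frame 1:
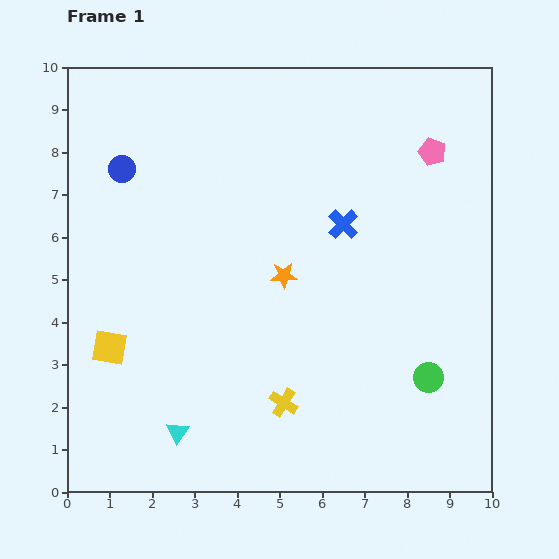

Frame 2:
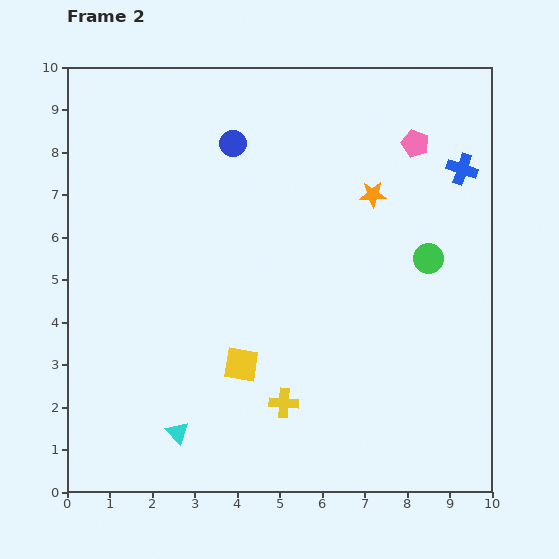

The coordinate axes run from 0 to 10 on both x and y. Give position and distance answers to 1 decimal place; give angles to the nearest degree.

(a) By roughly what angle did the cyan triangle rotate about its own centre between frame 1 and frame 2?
16° counter-clockwise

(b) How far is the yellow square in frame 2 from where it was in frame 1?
3.1

The yellow square moved from (1.0, 3.4) to (4.1, 3.0), a distance of √(3.1² + 0.4²) ≈ 3.1.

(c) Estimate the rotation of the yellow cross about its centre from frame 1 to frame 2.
29° counter-clockwise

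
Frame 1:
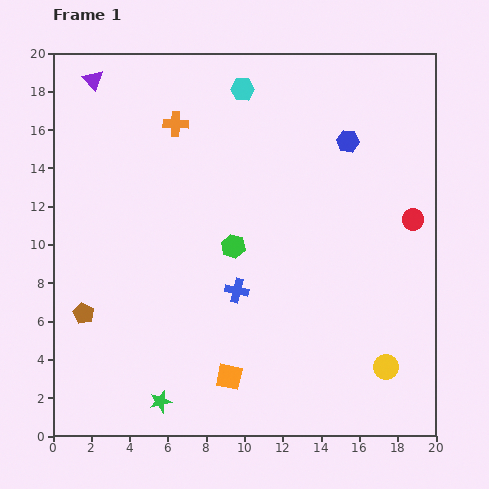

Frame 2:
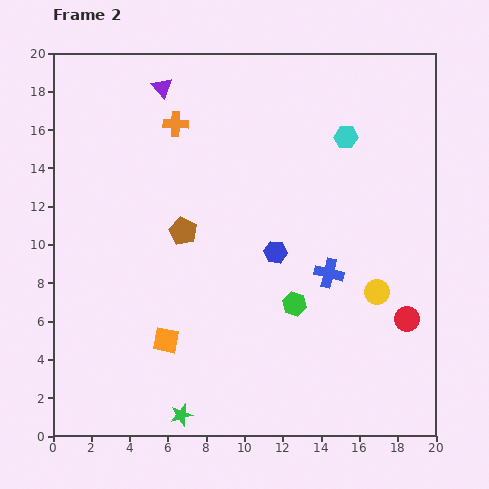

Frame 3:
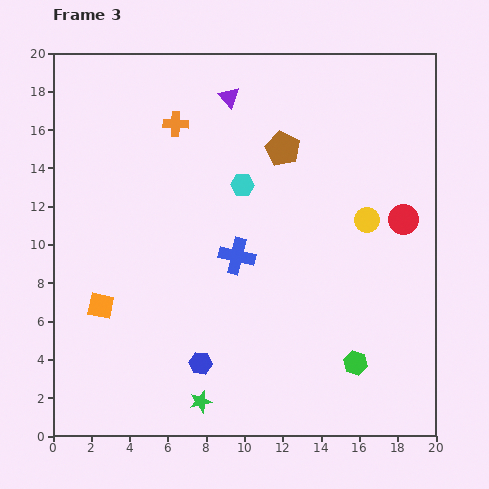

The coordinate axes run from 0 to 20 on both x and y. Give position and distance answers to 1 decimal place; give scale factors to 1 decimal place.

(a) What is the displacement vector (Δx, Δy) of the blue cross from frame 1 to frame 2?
(4.8, 0.9)

The blue cross was at (9.6, 7.6) in frame 1 and (14.4, 8.5) in frame 2.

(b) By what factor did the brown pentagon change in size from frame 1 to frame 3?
1.6×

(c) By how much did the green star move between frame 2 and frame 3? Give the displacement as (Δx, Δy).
(1.0, 0.7)

The green star was at (6.7, 1.1) in frame 2 and (7.7, 1.8) in frame 3.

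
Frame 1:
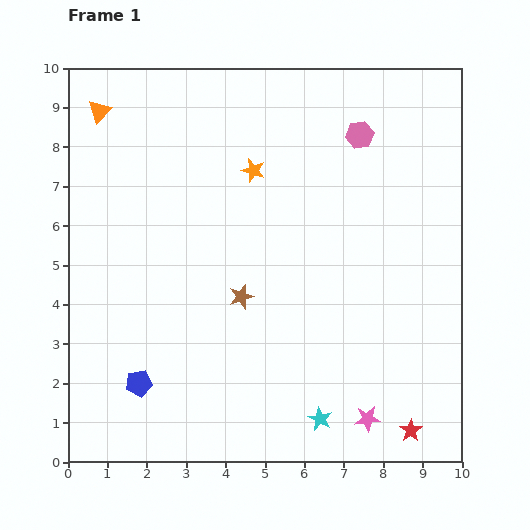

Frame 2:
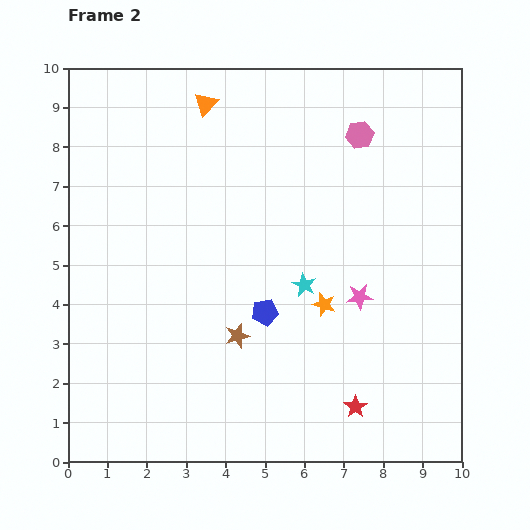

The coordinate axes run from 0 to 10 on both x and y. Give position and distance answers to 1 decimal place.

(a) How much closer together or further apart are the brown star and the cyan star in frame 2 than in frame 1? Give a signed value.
-1.6

Distance in frame 1: 3.7. Distance in frame 2: 2.1.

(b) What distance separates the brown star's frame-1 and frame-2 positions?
1.0

The brown star moved from (4.4, 4.2) to (4.3, 3.2), a distance of √(0.1² + 1.0²) ≈ 1.0.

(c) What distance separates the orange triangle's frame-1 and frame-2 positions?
2.7

The orange triangle moved from (0.8, 8.9) to (3.5, 9.1), a distance of √(2.7² + 0.2²) ≈ 2.7.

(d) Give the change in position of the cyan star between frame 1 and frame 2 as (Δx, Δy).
(-0.4, 3.4)

The cyan star was at (6.4, 1.1) in frame 1 and (6.0, 4.5) in frame 2.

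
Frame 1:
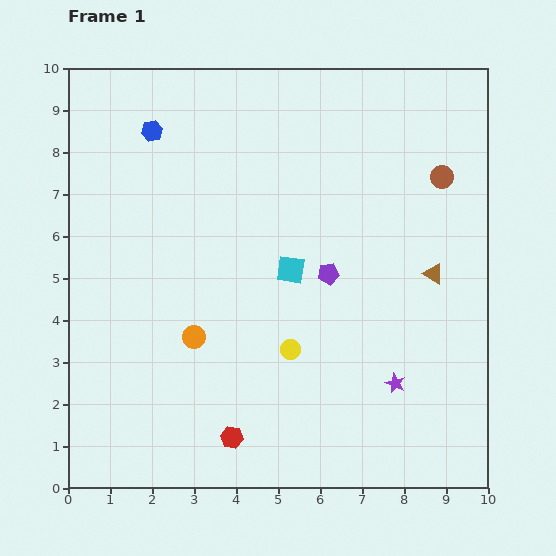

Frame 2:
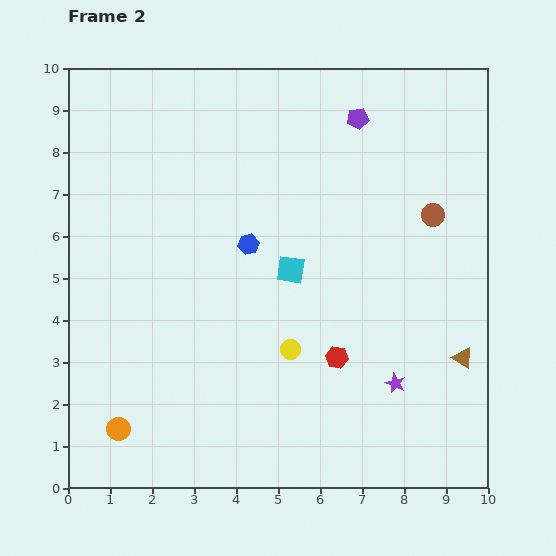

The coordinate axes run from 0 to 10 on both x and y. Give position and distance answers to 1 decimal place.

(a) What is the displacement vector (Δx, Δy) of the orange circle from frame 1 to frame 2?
(-1.8, -2.2)

The orange circle was at (3.0, 3.6) in frame 1 and (1.2, 1.4) in frame 2.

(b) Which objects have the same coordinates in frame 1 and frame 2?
the cyan square, the purple star, the yellow circle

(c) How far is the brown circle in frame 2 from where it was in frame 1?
0.9

The brown circle moved from (8.9, 7.4) to (8.7, 6.5), a distance of √(0.2² + 0.9²) ≈ 0.9.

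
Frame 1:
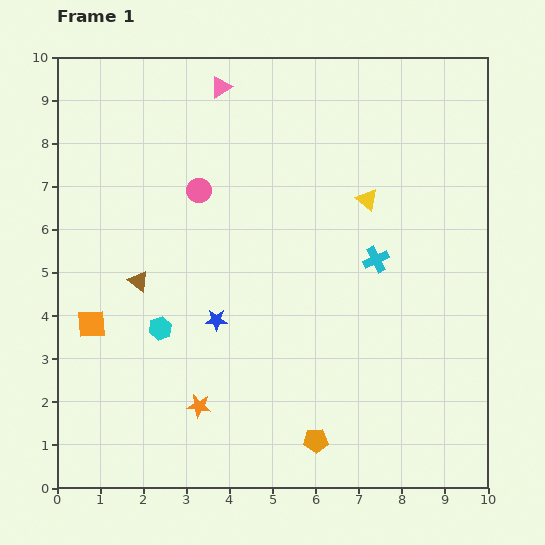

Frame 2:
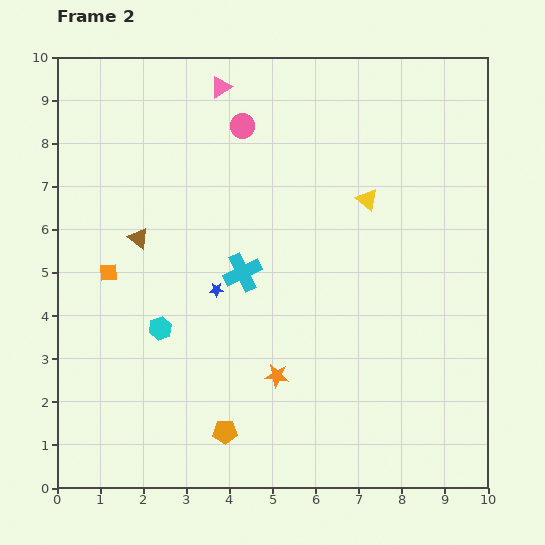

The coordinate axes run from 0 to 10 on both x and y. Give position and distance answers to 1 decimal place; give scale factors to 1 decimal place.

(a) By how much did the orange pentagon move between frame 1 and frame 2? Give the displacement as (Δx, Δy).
(-2.1, 0.2)

The orange pentagon was at (6.0, 1.1) in frame 1 and (3.9, 1.3) in frame 2.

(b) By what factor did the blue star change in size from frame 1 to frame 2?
0.6×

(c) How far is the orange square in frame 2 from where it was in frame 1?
1.3

The orange square moved from (0.8, 3.8) to (1.2, 5.0), a distance of √(0.4² + 1.2²) ≈ 1.3.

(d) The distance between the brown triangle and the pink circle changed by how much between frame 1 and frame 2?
+1.0

Distance in frame 1: 2.5. Distance in frame 2: 3.5.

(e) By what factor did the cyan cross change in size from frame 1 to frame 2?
1.5×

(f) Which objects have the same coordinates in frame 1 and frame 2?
the pink triangle, the cyan hexagon, the yellow triangle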